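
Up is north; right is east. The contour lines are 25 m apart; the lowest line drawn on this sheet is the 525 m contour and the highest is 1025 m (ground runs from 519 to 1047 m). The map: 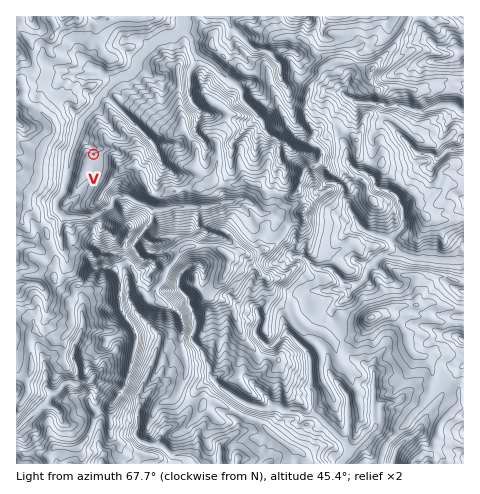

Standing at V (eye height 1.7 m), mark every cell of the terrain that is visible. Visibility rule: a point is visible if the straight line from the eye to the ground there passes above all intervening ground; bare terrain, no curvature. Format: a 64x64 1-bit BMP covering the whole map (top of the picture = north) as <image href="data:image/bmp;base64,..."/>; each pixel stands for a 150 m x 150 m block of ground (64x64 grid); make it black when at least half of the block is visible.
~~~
<image width="64" height="64" href="data:image/bmp;base64,Qk0+AgAAAAAAAD4AAAAoAAAAQAAAAEAAAAABAAEAAAAAAAACAAATCwAAEwsAAAIAAAAAAAAA////AAAAAAAAAAAAAAAAAAAAAAAAAAAAAAAAAAAAAAAAAAAAAAAAAAAAAAAAAAAAAAAAAAAAAAAAAAAAAAAAAAAAAAAAAAAAAAAAAAAAAAAAAAAAAAAAAAAAAAAAAAAAAAAAAAAAAAAAAAAAAAAAAAAAAAAAAAAAAAAAAAAAAAAAAAAAAAAAAAAAAAAAAAAAAAAAAAAAAAAAAAAAAAAAAAAAAAAAAAAAAAAAAAAAAAAAAAAAAAAAAAAAAAAAAAAAAAAAAAAAAAAAAAAAAAAAAAAAAAAAAAAAAAAAAAAAAAAAAAAAAAAAAAAAAAAAAAAAAAAAAAAAAAAAAAAAAAAAAAAAAAAAAAAAAAAAAAAAAAAAAAAAAAAAAAAAAAAAAAAAAAAAAAAAAAAAAAAAAAAAAAAAAAAAAAAAAAAAAAAAAAAAAAAAAAAAAAAAAAAAAAAAAAQAAAAAAAAABgAAAAAAAAgEAAAAAAAADDwAAAAAAAAOPgAAAAAAAAc4AAAAAAAAB4AAAAAAAAAHwAAAAAAAAAfAAAAAAAAAA8AAAAAAAAADwAAAAAAAAAOAAAAAAAAAAGAAAAAAAAAYAAAAAAAAAHwAAAAAAAAAHAAAAAAAAAAfnAAAAAAAADz4AAAAAAAAP/AAAAAAAAA/+AAAAAAAAAf4AAAAAAAAB/4AAAAAAAAAxwAAAAAAAA=="/>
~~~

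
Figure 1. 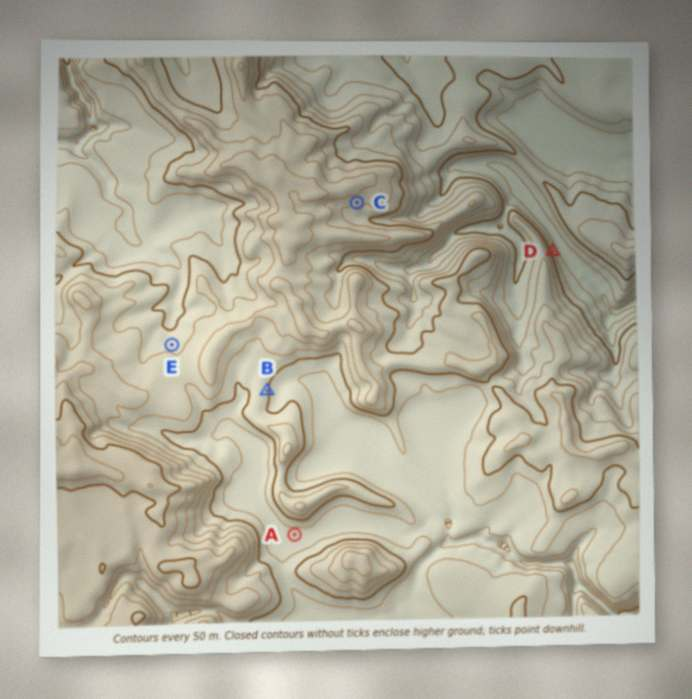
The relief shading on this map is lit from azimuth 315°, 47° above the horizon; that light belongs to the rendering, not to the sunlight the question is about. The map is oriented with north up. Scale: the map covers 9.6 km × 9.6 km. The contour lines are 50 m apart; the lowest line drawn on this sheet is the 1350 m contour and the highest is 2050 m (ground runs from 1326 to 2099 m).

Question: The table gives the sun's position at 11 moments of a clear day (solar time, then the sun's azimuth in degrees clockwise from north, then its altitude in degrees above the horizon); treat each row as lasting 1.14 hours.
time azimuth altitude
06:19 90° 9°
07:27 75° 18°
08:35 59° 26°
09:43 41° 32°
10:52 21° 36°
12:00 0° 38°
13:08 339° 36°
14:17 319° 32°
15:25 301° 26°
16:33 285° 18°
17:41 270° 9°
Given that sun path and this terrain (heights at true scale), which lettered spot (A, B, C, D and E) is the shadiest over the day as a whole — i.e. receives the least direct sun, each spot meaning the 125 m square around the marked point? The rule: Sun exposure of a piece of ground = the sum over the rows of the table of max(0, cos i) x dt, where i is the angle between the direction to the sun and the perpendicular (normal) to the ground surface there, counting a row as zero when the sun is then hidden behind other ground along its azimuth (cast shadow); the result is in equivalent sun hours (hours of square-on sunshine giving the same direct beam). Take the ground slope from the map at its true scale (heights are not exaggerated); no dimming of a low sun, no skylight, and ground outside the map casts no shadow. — C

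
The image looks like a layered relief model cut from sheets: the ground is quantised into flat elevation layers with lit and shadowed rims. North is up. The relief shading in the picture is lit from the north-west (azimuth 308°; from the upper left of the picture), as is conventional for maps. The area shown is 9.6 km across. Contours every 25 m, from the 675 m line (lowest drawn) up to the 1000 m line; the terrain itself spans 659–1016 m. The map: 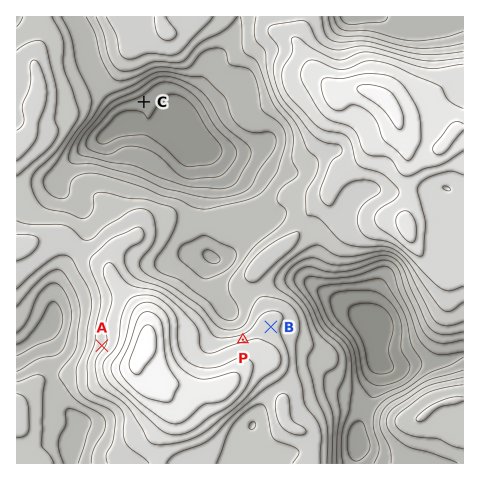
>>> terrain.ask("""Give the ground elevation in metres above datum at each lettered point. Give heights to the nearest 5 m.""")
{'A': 895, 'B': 885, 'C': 710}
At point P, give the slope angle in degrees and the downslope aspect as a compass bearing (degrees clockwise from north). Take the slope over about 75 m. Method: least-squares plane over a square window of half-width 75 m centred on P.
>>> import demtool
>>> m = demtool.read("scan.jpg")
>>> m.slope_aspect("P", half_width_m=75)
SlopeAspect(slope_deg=8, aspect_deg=342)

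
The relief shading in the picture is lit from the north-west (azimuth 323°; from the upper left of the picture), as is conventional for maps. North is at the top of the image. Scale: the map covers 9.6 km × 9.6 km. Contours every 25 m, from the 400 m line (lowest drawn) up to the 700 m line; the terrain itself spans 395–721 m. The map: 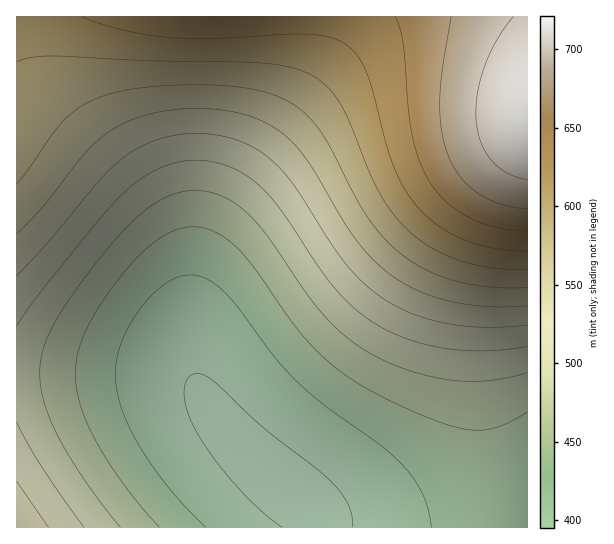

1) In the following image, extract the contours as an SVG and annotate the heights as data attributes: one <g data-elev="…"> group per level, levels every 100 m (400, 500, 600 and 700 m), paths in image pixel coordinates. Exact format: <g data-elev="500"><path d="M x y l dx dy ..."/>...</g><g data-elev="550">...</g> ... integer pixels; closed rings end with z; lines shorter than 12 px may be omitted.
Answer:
<g data-elev="400"><path d="M282 527l-21-17-22-21-22-27-18-25-10-20-5-18 1-14 2-6 4-4 10-1 12 6 50 47 66 52 11 12 8 12 4 12 0 12"/></g><g data-elev="500"><path d="M84 527l-42-60-25-45"/><path d="M17 326l19-28 47-59 24-29 19-19 17-14 19-10 19-5 18-2 16 2 16 5 15 8 14 11 21 24 37 56 18 24 22 21 23 16 32 14 36 8 38 2 40-5"/></g><g data-elev="600"><path d="M17 62l16-5 20-1 101 5 91 1 34 3 26 7 18 11 15 17 11 20 19 50 11 21 14 23 18 19 23 16 28 12 32 7 33 1"/></g><g data-elev="700"><path d="M513 17l-16 23-13 27-7 28-1 26 5 22 11 18 15 12 20 7"/></g>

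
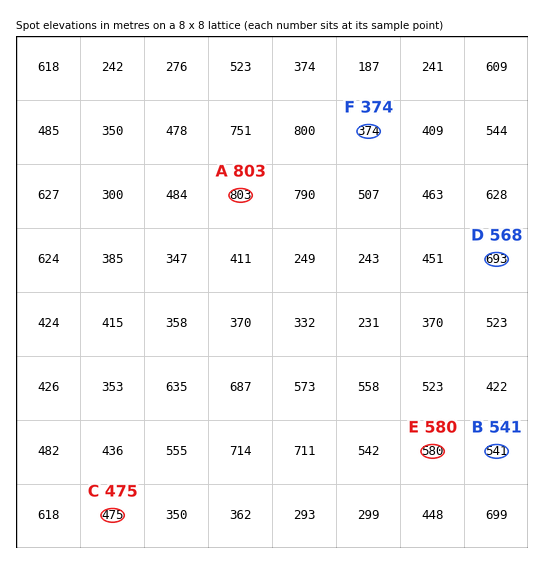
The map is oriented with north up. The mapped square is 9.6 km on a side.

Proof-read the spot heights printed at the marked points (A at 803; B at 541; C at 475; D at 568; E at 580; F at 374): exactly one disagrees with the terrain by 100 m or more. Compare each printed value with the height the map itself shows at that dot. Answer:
D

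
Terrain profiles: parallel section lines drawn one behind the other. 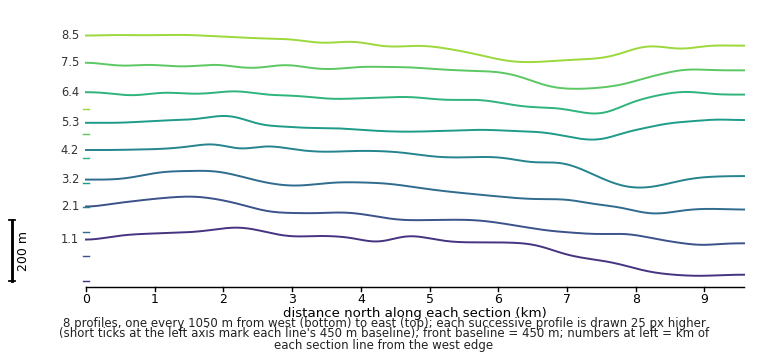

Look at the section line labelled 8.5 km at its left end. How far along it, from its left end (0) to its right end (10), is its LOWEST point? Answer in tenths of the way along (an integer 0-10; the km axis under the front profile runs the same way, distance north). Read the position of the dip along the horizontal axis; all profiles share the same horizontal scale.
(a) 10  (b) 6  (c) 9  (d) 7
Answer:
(d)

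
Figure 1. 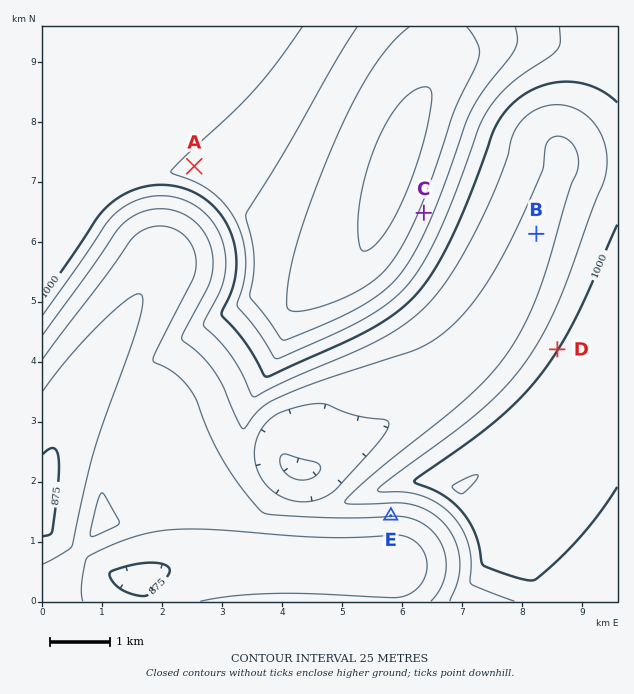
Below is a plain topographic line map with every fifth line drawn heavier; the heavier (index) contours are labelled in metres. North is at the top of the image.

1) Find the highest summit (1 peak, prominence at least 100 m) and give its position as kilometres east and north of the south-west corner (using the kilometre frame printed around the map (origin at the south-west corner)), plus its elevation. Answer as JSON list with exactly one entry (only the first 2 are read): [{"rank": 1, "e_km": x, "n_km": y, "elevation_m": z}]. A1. [{"rank": 1, "e_km": 5.91, "n_km": 7.29, "elevation_m": 1109}]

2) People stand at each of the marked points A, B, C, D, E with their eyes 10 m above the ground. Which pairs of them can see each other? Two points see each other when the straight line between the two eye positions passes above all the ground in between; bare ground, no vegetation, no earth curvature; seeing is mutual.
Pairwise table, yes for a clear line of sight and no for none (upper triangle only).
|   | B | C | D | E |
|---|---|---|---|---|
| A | no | no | no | no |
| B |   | yes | yes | no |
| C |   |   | yes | no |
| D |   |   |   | no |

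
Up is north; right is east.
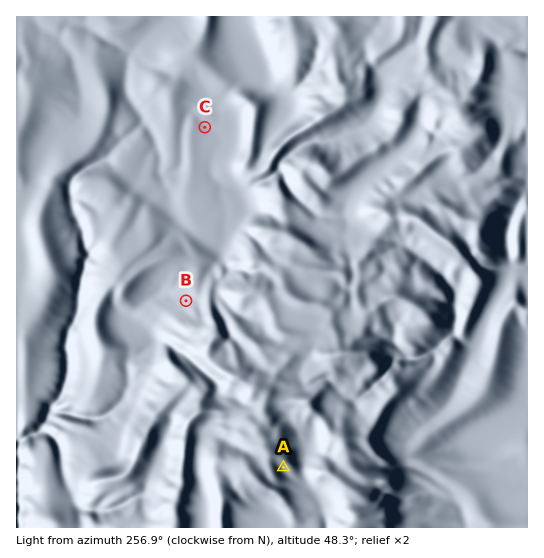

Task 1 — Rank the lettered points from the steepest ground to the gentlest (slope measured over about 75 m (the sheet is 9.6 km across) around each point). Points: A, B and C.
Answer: A B C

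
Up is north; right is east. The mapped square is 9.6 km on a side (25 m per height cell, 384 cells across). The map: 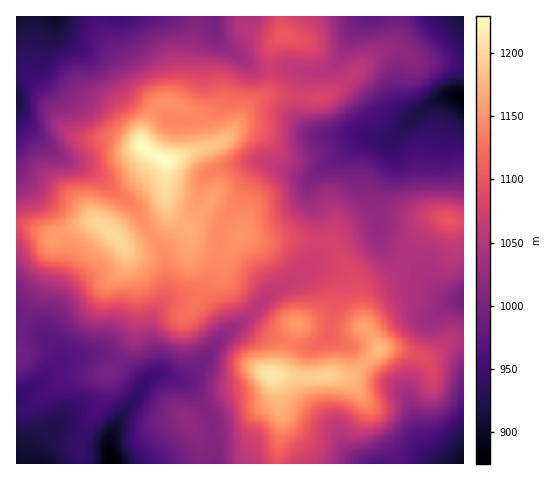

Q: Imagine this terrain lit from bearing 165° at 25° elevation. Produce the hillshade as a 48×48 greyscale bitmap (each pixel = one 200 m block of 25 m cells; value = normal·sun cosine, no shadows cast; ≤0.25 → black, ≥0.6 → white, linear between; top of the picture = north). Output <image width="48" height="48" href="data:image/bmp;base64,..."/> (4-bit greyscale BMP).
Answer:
<image width="48" height="48" href="data:image/bmp;base64,Qk32BAAAAAAAAHYAAAAoAAAAMAAAADAAAAABAAQAAAAAAIAEAAATCwAAEwsAABAAAAAAAAAAAAAAABEREQAiIiIAMzMzAERERABVVVUAZmZmAHd3dwCIiIgAmZmZAKqqqgC7u7sAzMzMAN3d3QDu7u4A////AImZiIiZmIiIiIiId4iJqqqpm8y6mJmqqoiYh4iZiIiZiIiId4iIqqqZq83LqZmqqoiId3iqh3iJmIiHd4iIq6mZq87tupqqqpmYd3i7lmeIiIiHd5qpu7qZmr3+26qrupmZh3ist1Z3iId3d5u6q7qqqr3u3Lu8y4mqmHeKuWRWdmd4h3mpmrvMzLu7u7zMy3iZqZiJu3VFVVZ4h2eJmbzd3LqYmavMy4d4mpmau5ZERFVnh3eaqrzd26mHiZm8u6mHiZmaq6hlVmZVZ4maqqq8upmZqpmau7qYd3eImruXeIdUV4h3h2Z3h4rNy6mZq6qYh3Zmeby6mZhkRVQzRDIjRFje7KmJq4iZiId3ebzLu7qFMhABI0MiI0at25d4q3eIiJmYiau8zdynMAEjRndURWZoiGVWiXiIiZq6mau83u7aYhJFeKmHZ4dURERFaHiJmau7qqu7vN7tp0M1eJmHZndURVZVVomZmZrMy6upiKze24QjRWZ3ZUVVZ3d2VYmqmZq9y7u4d4m93bhCIjRnZTNFZ4iHZYmaqZq83Lu5h3ibzMp0IjRWZURWd4iIh4mqqqmazLu6mIiJq7uoVEVWZmZneIiJqpmru6mIq7qqmZmImaqqh2ZmZ3ZneIiJq5rN3LmIiqqpmZmIiaq7qYd2d3Zmd4iImpq8y6mZmamZiJmYiau7qYh3d2ZWd4iIiYmrupmZmZiIiImIiJqqqZiHd2Zmd4iIiYiImZmZmHd4iIiIeJmZmYh3d2ZmZ4iZmYdmeJmYd2Z5mIiId4iHd3dmd3d2Z4iaqmUzRniHZWaJmHiId3d3ZlVVZnd3Z3iZmTIiNFVVRGeJmHeIh3eHdlVVVmd3ZmZmZjIjREMzRWiJmYeJh3eIdlVVVmd2ZVQzM0M0REMzVomImYd4h2Z3h2VWZmZmVDIhIkVUMiI0aJmImYdmd2VWd3ZVVmZlQzIiI1VUIRJGeJmImphmZlVVeIdURWZVREQzNFVUIjRXiJmZqruYd2VniZh1VVVVVVVVVURERmd3eJmYeKzLupiJmYiHZVVVVmZmVURFeIiGVoh1NGirzcuqmHd3dlVWZmZmZVRXiHd2Q0ZTIjRXnMuqmId3d3d3ZmZ2ZlVndkREQhNEREREWKqZmZqpmIiJhlZnZlVmZDMiMgJGd2ZURXiImrzdy6mZmGVmZlZlVFQzMhJYiHdmVWiIms3u7cqZmYZVVWZURWZUMzNXd2VWZVeJmqq83dy6q7p2VnZERWVURDM0VVRFVUVoiHd4rNzLq825iYZERVVDMzISI0RVVDNFZmVVebzLq83dzIZUREREMzISI0REQzRFZmZlV5q6qqvN3HdlRERERDMzM0QzNFZ4iImHZWiamZmqqWd2VEVVVEREREQzRWeJqqqpdVZ5mId4iGZ2VVZmVVRERVVEV4d5qqqZdURXh3ZmZ2Z2VWZmVVRERVZmaIZnmYiIdlRFZmVWZmZmZmZmVVRERVZ2Z3ZVZmZ3h2REVWZmZmZmZmZmVVVERVZ2ZnZFZmZnh2VEVWZmZg=="/>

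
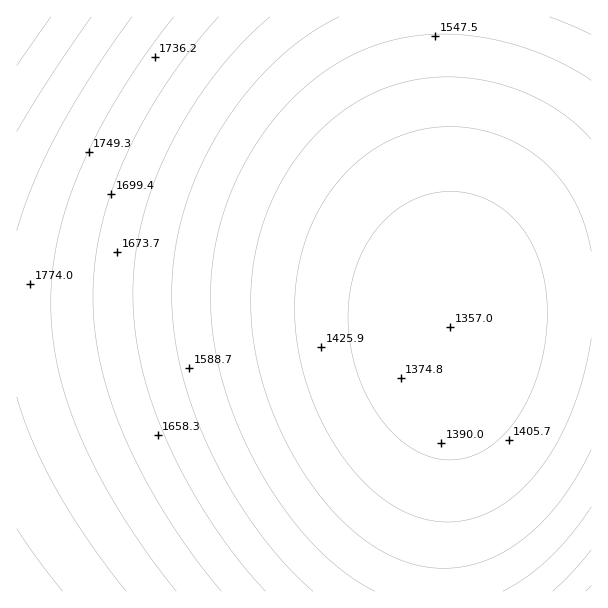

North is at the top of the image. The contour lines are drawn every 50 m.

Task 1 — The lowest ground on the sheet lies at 1360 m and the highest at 1940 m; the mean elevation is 1560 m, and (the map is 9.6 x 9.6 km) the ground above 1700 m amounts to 19.3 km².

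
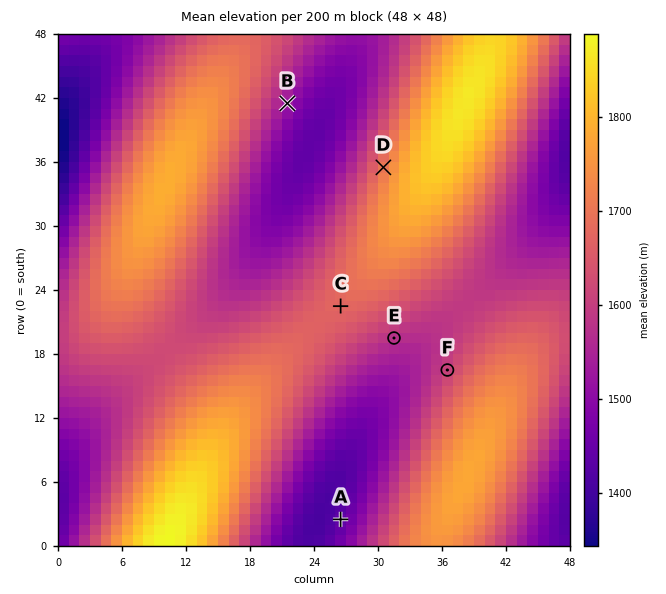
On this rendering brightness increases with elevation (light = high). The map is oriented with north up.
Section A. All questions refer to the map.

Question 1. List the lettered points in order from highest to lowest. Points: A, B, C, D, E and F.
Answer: D C F E B A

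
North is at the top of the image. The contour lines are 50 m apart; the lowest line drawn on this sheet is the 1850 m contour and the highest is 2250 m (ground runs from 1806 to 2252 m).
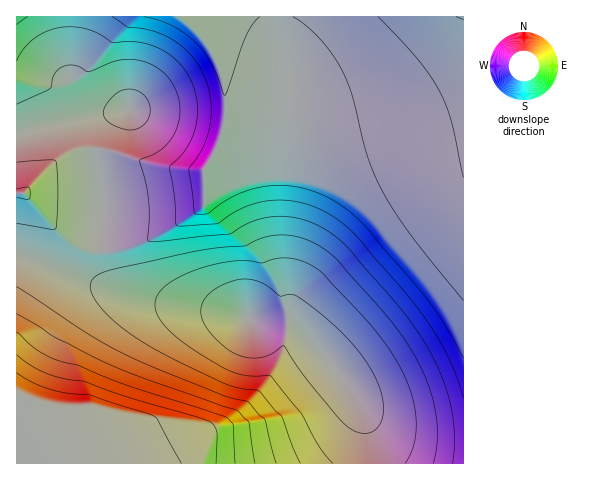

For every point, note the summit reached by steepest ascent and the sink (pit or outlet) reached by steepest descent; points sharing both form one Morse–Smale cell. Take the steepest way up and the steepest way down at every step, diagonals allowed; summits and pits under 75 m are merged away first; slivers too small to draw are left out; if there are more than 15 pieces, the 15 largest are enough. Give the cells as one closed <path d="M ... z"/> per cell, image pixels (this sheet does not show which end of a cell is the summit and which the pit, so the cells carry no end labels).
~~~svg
<path d="M463 16l-446 0-1 116 8 1 100-23-13 6-10 10-6 25 9 43 0 31-4 20 0 18 5 14 13 12 25 9 92 16 22 8 30 1 10 2 35 39 24 33 11 31 3 36 93 0z"/><path d="M22 255l-6 1 1 208 353-1-3-35-11-31-24-33-35-39-10-2-30-1-22-8-104-18z"/><path d="M120 112l-104 21 0 122 15 3 74 30 29 8-19-9-10-10-5-14 0-18 4-20 0-31-9-41 1-12 4-12 5-7z"/>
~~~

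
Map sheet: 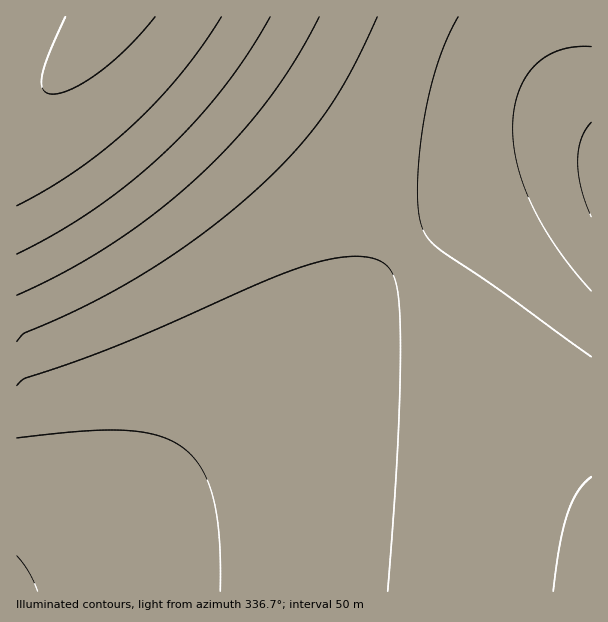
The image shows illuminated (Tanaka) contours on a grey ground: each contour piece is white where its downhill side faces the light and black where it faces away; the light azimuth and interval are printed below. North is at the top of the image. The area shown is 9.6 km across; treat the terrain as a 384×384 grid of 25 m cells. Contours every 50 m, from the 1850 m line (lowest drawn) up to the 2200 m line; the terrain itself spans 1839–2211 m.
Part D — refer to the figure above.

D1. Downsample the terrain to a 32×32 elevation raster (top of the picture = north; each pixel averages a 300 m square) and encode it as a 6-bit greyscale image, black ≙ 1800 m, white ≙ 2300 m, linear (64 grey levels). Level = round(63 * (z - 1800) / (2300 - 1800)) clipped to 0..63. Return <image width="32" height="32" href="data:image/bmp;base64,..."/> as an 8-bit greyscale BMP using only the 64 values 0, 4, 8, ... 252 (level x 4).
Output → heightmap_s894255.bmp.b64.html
<image width="32" height="32" href="data:image/bmp;base64,Qk02CAAAAAAAADYEAAAoAAAAIAAAACAAAAABAAgAAAAAAAAEAAATCwAAEwsAAAABAAAAAAAAAAAAAAEBAQACAgIAAwMDAAQEBAAFBQUABgYGAAcHBwAICAgACQkJAAoKCgALCwsADAwMAA0NDQAODg4ADw8PABAQEAAREREAEhISABMTEwAUFBQAFRUVABYWFgAXFxcAGBgYABkZGQAaGhoAGxsbABwcHAAdHR0AHh4eAB8fHwAgICAAISEhACIiIgAjIyMAJCQkACUlJQAmJiYAJycnACgoKAApKSkAKioqACsrKwAsLCwALS0tAC4uLgAvLy8AMDAwADExMQAyMjIAMzMzADQ0NAA1NTUANjY2ADc3NwA4ODgAOTk5ADo6OgA7OzsAPDw8AD09PQA+Pj4APz8/AEBAQABBQUEAQkJCAENDQwBEREQARUVFAEZGRgBHR0cASEhIAElJSQBKSkoAS0tLAExMTABNTU0ATk5OAE9PTwBQUFAAUVFRAFJSUgBTU1MAVFRUAFVVVQBWVlYAV1dXAFhYWABZWVkAWlpaAFtbWwBcXFwAXV1dAF5eXgBfX18AYGBgAGFhYQBiYmIAY2NjAGRkZABlZWUAZmZmAGdnZwBoaGgAaWlpAGpqagBra2sAbGxsAG1tbQBubm4Ab29vAHBwcABxcXEAcnJyAHNzcwB0dHQAdXV1AHZ2dgB3d3cAeHh4AHl5eQB6enoAe3t7AHx8fAB9fX0Afn5+AH9/fwCAgIAAgYGBAIKCggCDg4MAhISEAIWFhQCGhoYAh4eHAIiIiACJiYkAioqKAIuLiwCMjIwAjY2NAI6OjgCPj48AkJCQAJGRkQCSkpIAk5OTAJSUlACVlZUAlpaWAJeXlwCYmJgAmZmZAJqamgCbm5sAnJycAJ2dnQCenp4An5+fAKCgoAChoaEAoqKiAKOjowCkpKQApaWlAKampgCnp6cAqKioAKmpqQCqqqoAq6urAKysrACtra0Arq6uAK+vrwCwsLAAsbGxALKysgCzs7MAtLS0ALW1tQC2trYAt7e3ALi4uAC5ubkAurq6ALu7uwC8vLwAvb29AL6+vgC/v78AwMDAAMHBwQDCwsIAw8PDAMTExADFxcUAxsbGAMfHxwDIyMgAycnJAMrKygDLy8sAzMzMAM3NzQDOzs4Az8/PANDQ0ADR0dEA0tLSANPT0wDU1NQA1dXVANbW1gDX19cA2NjYANnZ2QDa2toA29vbANzc3ADd3d0A3t7eAN/f3wDg4OAA4eHhAOLi4gDj4+MA5OTkAOXl5QDm5uYA5+fnAOjo6ADp6ekA6urqAOvr6wDs7OwA7e3tAO7u7gDv7+8A8PDwAPHx8QDy8vIA8/PzAPT09AD19fUA9vb2APf39wD4+PgA+fn5APr6+gD7+/sA/Pz8AP39/QD+/v4A////ABgcHCAgJCgoLCwwNDQ4PDxARERITExQVFhYXGBgZGhoGBwcICAkKCgsLDA0NDg8PEBEREhMTFBUVFhcYGBkaGgcHCAgJCQoKCwsMDQ0ODw8QERESExMUFRUWFxcYGRkaBwgICAkJCgoLDAwNDQ4PDxARERITExQVFRYXFxgZGRoICAkJCQoKCwsMDA0NDg8PEBEREhMTFBUVFhcXGBkZGgkJCQoKCgsLCwwMDQ0ODw8QERESExMUFRUWFxcYGBkZCgoKCgoLCwsMDA0NDg4PDxARERISExQUFRYWFxgYGRkLCwsLCwsMDAwMDQ0ODg8PEBEREhITFBQVFhYXFxgYGQwMDAwMDAwMDQ0NDg4ODw8QERESEhMUFBUWFhcXGBgYDg4ODQ0NDQ0NDQ4ODg8PEBARERISExQUFRUWFhcXFxcQEA8PDg4ODg4ODg4PDw8QEBEREhITFBQVFRYWFhcXFhIRERAQEA8PDw8PDw8PEBAQERESEhMUFBUVFRYWFhYVFRQTEhIRERAQEBAQEBAQEBERERISExQUFBUVFRUVFRQXFhUUExMSEREREBAQEBARERESEhITExQUFRUVFRQUExoYFxYVFBQTEhIRERERERERERISExMTFBQUFBQUExIRHBsaGRgWFhUUExMSEhIRERISEhITExMUFBQUFBMSERAfHhwbGhkXFhUVFBMTEhISEhISEhMTExMUExMTEhEQDiIgHx4cGxoYFxYVFBQTExMSEhMTExMTExMTExIREA4MJCMiIB8dHBoZGBcWFRQUExMTExMTExMTExISERAODQsnJiQjISAeHBsaGBcWFRUUFBMTExMTExMSEhEQDw0LCSkoJyUkIiAfHRwaGRgXFhUUFBQTExMTExIREQ8ODAoILCspKCYkIyEfHRwaGRgXFhUVFBQTExMSEhEQDw0LCQcuLSsqKCclIyEfHhwbGRgXFhUVFBQTExIREA8ODAoIBi8uLSwrKSclIyEgHhwbGRgXFhUVFBMTEhEQDw0MCggGMDAvLi0rKSclJCIgHhwbGRgXFhUUFBMSERAODQsJCAYxMTAvLi0rKSclIyEgHhwaGRgXFhUUExIREA4NCwkIBjIyMTEwLy0rKSclIyEfHRwaGRcWFRQTEhEQDg0LCggHMjIyMjEwLy0rKSclIyEfHRsaGBcWFRMSERAODQwKCQgyMjMzMjEwLy0rKSckIiAeHBsZGBYVFBIREA8ODAsKCjEyMzMzMjEwLi0qKCYkIh8dHBoYFxUUExIQDw4NDAwLMDIzMzMzMjEwLiwqKCUjIR8dGxkXFhUTEhEQDw4NDQ0vMTIzNDQzMjEvLSspJyQiIB4cGhgXFRQTEhEQDw8PDw="/>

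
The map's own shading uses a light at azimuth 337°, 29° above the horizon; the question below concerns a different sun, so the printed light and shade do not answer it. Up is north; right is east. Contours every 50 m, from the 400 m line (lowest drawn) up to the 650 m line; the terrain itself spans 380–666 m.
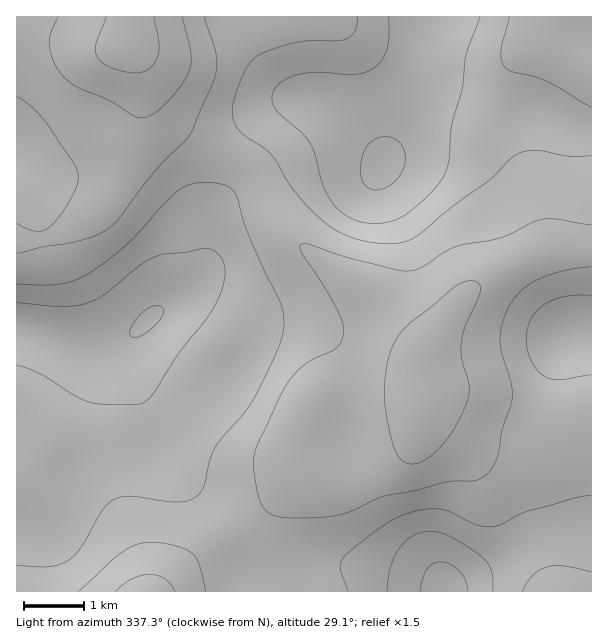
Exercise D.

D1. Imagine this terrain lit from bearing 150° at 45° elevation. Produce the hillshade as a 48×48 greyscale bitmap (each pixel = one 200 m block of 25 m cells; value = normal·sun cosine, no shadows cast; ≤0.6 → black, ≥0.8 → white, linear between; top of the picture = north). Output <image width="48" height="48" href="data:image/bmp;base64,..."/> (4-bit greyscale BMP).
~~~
<image width="48" height="48" href="data:image/bmp;base64,Qk32BAAAAAAAAHYAAAAoAAAAMAAAADAAAAABAAQAAAAAAIAEAAATCwAAEwsAABAAAAAAAAAAAAAAABEREQAiIiIAMzMzAERERABVVVUAZmZmAHd3dwCIiIgAmZmZAKqqqgC7u7sAzMzMAN3d3QDu7u4A////AFVDMiEiNWiZmYiIiIiJmru7updlVVVmd1VUMiIiNGeJmZiIiIiJmru7uph2ZVVmd2ZVQyIiNFZ5mpmZmZmaq7vMy6qYdmZmd2dmVDMzNEVomZmZqqqrvMzMzLuqmHd3d3d3ZURERFVWeJmaq7vMzd3d3Lu7qZiIiIiIdlVVVVVVZ4iaq7zM3e7u3Lu8uqmZiJmIh2VVVVVVVneJq7vM3e7/7bu7u7qqmZmYh2ZVVVZmZmeJmqq7vN7/7bu7u7u6qpmYh3ZlVVZmZmd4mZmaqr3u7curu7u7uoiYiHdmZlZmZmZ4iJmYiZvO7cuqqqqrqoiZiId3dmZmZmZniIiIiIm83cuqqpqqqniJmIiId2ZmVVVneJmIh3ibzMu6mZmZmneIiIiIh3ZlVERGeJmYh3eKu7u6mYiZmXd3h3d4iHdmVDM0aJmZh2eJq7u6qYiIiHd3dmZ3eHd2VDIjV4mZh2Z4mqu7qYh3eHd2ZlVmd3d3ZUMiRomZhmZ4maq7uodmZndmZVVVZneHdlMiJGiIdmZ4iZqqqYdVVWZmZVVVVWeIh2QyI1d3dlZ3iJmZmYZURGVmZmZVVFZ4iHZDI0Z3ZlZ4iZmZmYdUM1Vmd3dlVEVniIdUM0VnZVVniZmZmZhlRGZ4iIiHVDRWeIh1RFVnZVVniZqqqqmHZoiaqqqYdUM1Z4h2VVZ3dlVWeKq7u7upiKu7zLu6h1Q0Vnd3Zmd3d2VVZ5q8zMzLqt3d3czLqXZUVWd3d3eIiHZUVoq8zd3dy+7u7t3cuph2VWd4iHiIiHZURWirze7u3e7u7u7dy7qYZmZ4iIiIh3ZURFaKvN7u3d3d3u7tzLqph2Z4iIh3ZlVEM0Rnm8zdzLu8ze7u3Lqph3d4iIdlQzMzMzNFaJq7u5mavN7+3LqpmHd4iHZDIiIiMzM0RXiJmYiIms3u7bqpmId3d2UyERESI0RERFZ3d4d3iaze7cuqmHdmZlQzIRERI0VVRFVmZ4d3d4rN7cuqmHdmZmVUQyIREjVVVVVmZnd2Z3is3dy6mHdmZnd2ZUMhEjRWVVZmZnd3Znibzdy7qYd3d4iId2VDIjRWZmZmZmd3d3iKzdzLqpiIiJmZmHZUMzRmZmZmZmd3iIiKvNzLqpiIiJmZmYdmVEVndmZmZXd4iIiJvMzLqYh3iImZmZh3ZVZndmZmVoiIiYiJq8y7qYd2d4iZmZmHZVZ3d2ZmZoiImZiJq8y7qYdmZ3iZmpmIdVVnh3Znd5mZmZmZq8zLuph3d3iZmqmYdlVniIiIiZmZmqqqvMzMy6mYiImZqqmYdlVXiZmZmZmZqru7vM3d3Mu6qqqqqqqYh1VXiqqqqZmZmru7vM3MzMzMzLu7u7qYh2VXiqqqmZmIiaqru8zMvMzN3czMzLqYd2VWiaqpmJiHd4maqru6qrvM3czMzLqYdlVWeJmZiIh2ZmeJmaqpmaq7vMy8zLqYdlREZ4iIiIh2VVZ4mZqZmZmaqqqru7qYdkM0VniImYh2VVV4iZmZmIiZmaqqq6qZdlMzRneJmQ=="/>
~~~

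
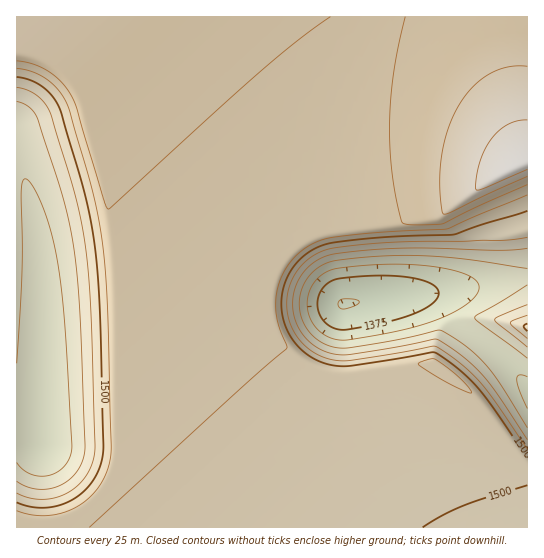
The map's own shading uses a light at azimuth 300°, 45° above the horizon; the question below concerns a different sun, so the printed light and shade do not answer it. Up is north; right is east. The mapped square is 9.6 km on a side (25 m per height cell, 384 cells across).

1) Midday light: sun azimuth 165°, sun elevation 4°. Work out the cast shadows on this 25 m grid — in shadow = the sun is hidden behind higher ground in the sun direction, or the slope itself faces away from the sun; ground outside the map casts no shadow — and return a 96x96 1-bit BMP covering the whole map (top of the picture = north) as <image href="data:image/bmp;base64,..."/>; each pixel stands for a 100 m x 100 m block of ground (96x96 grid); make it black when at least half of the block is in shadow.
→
<image width="96" height="96" href="data:image/bmp;base64,Qk2+BAAAAAAAAD4AAAAoAAAAYAAAAGAAAAABAAEAAAAAAIAEAAATCwAAEwsAAAIAAAAAAAAA////AAAAAAAAAAAAAAAAAAAAAAAAAAAAAAAAAAAAAAB/AAAAAAAAAAAAAAD/4AAAAAAAAAAAAAD/8AAAAAAAAAAAAAD//AAAAAAAAAAAAAD//gAAAAAAAAAAAAD//gAAAAAAAAAAAAD//wAAAAAAAAAAAAD//4AAAAAAAAAAAAD//4AAAAAAAAAAAAD//4AAAAAAAAAAAAD//4AAAAAAAAAAAAD//4AAAAAAAAAAAAD//4AAAAAAAAAAAAH//wAAAAAAAAAAAAP//gAAAAAAAAAAAAd//AAAAAAAAAAAAAc/8AAAAAAAAAAAAA4P4AAAAAAAAAAAAB4AAAAAAAAAAAAAADwAAAAAAAAAAAAAADwAAAAAAAAAAAAAAHwAAAAAAAAAAAAAAPgAAAAAAAAAAAAAAfAAAAAAAAAAAAAAA/AAAAAAAAAAAAAAB+AAAAAAAAAAAAAAD8AAAAAAAAAAAAAAH8AAAAAAAAAAHwAAP4AAAAAAAAAA//4A/4AAAAAAAAAD/////wAAAAAAAAAH/////wAAAAAAAAAP/////gAAAAAAAAAf/////AAAAAAAAAAf/////AAAAAAAAAAf////+AAAAAAAAAAf////8AAAAAAAAAAf////8AcAAAAAAAAf////4P8AAAAAAAAP//////8AAAAAAAAP//////8AAAAAAAAH//////8AAAAAAAAH////z/8AAAAAAAAD////g/8AAAAAAAAB////AP4AAAAAAAAAf//+AHwAAAAAAAAAH//8ABwAAAAAAAAAAH/wAAgAAAAAAAAAAAAAAAAAAAAAAAAAAAAAAAAAAAAAAAAAAAAAAAAAAAAAAAAAAAAAAAAAAAAAAAAAAAAAAAAAAAAAAAAAAAAAAAAAAAAAAAAAAAAAAAAAAAAAAAAAAAAAAAAAAAAAAAAAAAAAAAAAAAAAAAAAAAAAAAAAAAAAAAAAAAAAAAAAAAAAAAAAAAAAAAAAAAAAAAAAAAAAAAAAAAAAAAAAAAAAAAAAAAAAAAAAAAAAAAAAAAAAAAAAAAAAAAAAAAAAAAAAAAAAAAAAAAAAAAAAAAAAAAAAAAAAAAAAAAAAAAAAAAAAAAAAAAAAAAAAAAAAAAAAAAAAAAAAAAAAAAAAAAAAAAAAAAAAAAAAAAAAAAAAAAAAAAAAAAAAAAAAAAAAAAAAAAAAAAAAAAAAAAAAAAAAAAAAAAAAAAAAAAAAAAAAAAAAAAAAAAAAAAAAAAAAAAAAAAAAAAAAAAAAAAAAAAAAAAAAAAAAAAAAAAAAAAAAAAAAAAAAAAAAAAAAAAAAAAAAAAAAAAAAAAAAAAAAAAAAAAAAAAAAAAAAAAAAAAAAAAAAAAAAAAAAAAAAAAAAAAAAAAAAAAAAAAAAAAAAAAAAAAAAAAAAAAAAAAAAAAAAAAAAAAAAAAAAAAAAAAAAAAAAAAAAAAAAAAAAAAAAAAAAAAAAAAAAAAAAAAAAAAAAAAAAAAAAAAAAAAAAAAAAAAAAAAAAAAAAAAAAAAAAAAAAAAAAAAAAAAAAAAAAAAA="/>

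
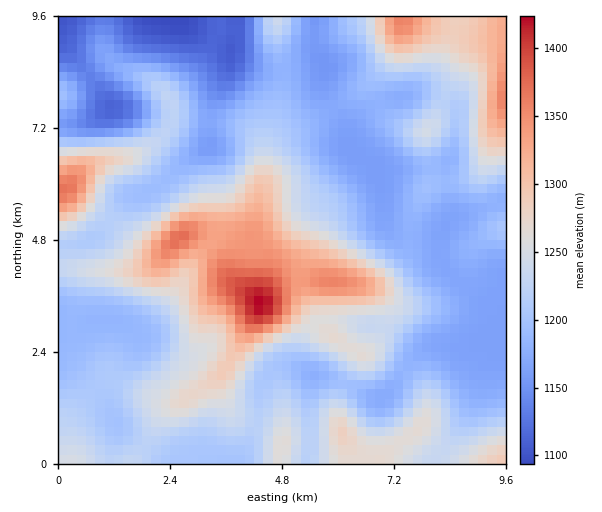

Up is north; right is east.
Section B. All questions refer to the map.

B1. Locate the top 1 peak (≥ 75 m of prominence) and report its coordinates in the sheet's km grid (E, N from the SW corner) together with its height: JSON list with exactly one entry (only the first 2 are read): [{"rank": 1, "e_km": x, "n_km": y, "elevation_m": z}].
[{"rank": 1, "e_km": 4.34, "n_km": 3.44, "elevation_m": 1425}]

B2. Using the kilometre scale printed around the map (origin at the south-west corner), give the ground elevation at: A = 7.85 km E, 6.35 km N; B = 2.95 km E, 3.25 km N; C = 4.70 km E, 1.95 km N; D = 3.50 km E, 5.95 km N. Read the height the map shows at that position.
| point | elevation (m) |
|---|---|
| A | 1185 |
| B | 1292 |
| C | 1204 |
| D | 1234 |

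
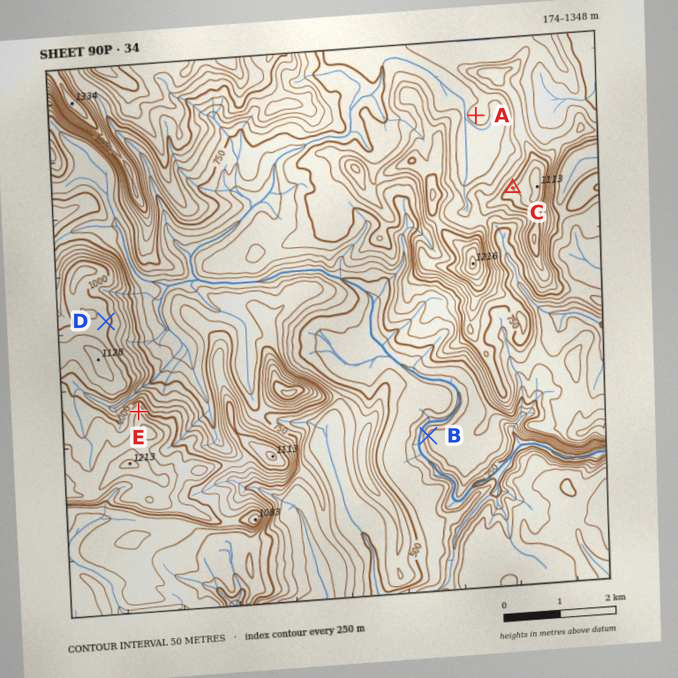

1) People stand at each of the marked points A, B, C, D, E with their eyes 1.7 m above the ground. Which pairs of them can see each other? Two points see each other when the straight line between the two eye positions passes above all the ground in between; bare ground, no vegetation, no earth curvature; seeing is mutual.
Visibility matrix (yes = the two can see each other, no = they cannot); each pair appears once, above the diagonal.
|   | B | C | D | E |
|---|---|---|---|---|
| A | no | yes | no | no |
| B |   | no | no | no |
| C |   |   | yes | yes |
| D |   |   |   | yes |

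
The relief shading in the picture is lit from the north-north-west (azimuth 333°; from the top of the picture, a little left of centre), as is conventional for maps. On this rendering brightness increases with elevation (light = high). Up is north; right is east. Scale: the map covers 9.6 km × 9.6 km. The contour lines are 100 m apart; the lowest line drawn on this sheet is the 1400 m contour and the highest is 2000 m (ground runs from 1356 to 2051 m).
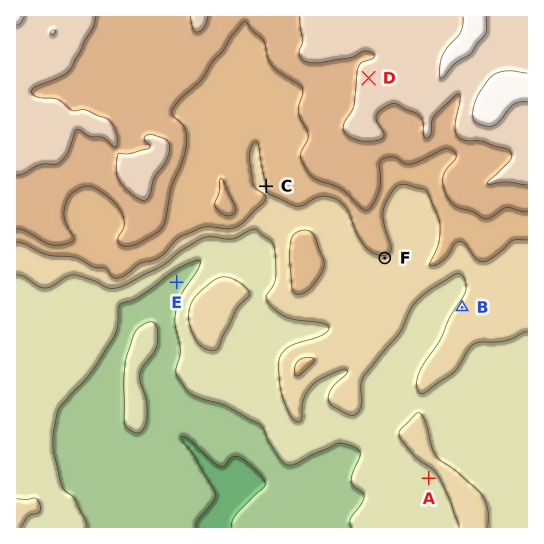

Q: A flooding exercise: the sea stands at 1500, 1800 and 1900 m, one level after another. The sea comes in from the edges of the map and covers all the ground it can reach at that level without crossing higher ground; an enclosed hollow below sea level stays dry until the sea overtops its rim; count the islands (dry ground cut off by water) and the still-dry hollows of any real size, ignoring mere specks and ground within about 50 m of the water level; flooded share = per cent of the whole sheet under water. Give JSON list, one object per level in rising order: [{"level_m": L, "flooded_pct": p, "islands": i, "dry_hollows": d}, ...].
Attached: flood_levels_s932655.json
[{"level_m": 1500, "flooded_pct": 15, "islands": 0, "dry_hollows": 0}, {"level_m": 1800, "flooded_pct": 70, "islands": 0, "dry_hollows": 0}, {"level_m": 1900, "flooded_pct": 87, "islands": 0, "dry_hollows": 0}]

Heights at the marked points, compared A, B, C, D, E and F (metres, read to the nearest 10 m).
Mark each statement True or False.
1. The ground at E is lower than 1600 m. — True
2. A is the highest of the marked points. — False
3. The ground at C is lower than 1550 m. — False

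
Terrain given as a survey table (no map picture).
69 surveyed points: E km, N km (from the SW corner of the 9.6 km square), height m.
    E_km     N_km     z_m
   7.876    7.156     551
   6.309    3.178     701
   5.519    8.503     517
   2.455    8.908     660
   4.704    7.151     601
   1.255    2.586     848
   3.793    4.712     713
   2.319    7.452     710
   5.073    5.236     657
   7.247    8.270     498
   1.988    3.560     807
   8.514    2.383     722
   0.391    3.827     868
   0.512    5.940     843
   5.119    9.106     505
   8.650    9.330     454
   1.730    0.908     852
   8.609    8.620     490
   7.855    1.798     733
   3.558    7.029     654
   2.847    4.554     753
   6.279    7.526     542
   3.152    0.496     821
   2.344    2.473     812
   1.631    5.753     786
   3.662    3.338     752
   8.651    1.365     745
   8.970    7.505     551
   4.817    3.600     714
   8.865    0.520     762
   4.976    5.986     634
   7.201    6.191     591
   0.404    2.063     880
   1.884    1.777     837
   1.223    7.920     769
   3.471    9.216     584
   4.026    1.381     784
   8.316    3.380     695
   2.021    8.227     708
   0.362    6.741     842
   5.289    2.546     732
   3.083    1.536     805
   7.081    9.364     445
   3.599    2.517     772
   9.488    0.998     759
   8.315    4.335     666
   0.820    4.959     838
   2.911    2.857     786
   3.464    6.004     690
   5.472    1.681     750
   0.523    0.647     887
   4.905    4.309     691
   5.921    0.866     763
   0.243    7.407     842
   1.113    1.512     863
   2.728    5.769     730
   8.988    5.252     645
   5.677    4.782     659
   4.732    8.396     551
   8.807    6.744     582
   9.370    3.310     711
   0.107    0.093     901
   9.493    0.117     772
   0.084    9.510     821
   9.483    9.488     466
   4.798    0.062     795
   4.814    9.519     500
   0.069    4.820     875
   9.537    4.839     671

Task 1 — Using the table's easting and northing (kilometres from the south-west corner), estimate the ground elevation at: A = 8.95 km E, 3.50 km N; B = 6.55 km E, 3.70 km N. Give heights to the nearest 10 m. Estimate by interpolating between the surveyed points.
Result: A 700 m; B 680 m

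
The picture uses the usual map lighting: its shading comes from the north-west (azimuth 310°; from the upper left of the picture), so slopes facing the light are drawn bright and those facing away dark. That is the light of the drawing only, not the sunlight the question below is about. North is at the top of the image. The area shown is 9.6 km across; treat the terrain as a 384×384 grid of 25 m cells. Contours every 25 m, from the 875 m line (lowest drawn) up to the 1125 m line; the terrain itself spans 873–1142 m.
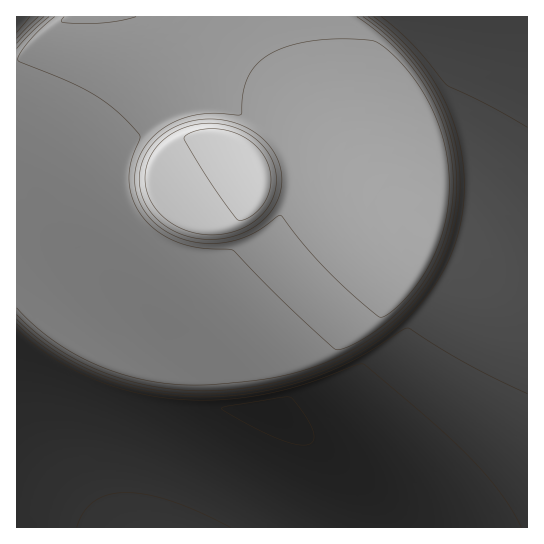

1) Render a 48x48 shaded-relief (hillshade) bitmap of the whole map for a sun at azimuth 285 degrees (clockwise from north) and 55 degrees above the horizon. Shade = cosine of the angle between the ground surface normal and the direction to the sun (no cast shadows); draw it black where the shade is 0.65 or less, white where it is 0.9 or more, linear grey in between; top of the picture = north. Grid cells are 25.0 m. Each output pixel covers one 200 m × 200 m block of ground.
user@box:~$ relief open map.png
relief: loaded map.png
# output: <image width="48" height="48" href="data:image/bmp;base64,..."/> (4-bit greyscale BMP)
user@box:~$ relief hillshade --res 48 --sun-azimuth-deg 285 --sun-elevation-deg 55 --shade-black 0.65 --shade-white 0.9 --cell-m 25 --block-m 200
<image width="48" height="48" href="data:image/bmp;base64,Qk32BAAAAAAAAHYAAAAoAAAAMAAAADAAAAABAAQAAAAAAIAEAAATCwAAEwsAABAAAAAAAAAAAAAAABEREQAiIiIAMzMzAERERABVVVUAZmZmAHd3dwCIiIgAmZmZAKqqqgC7u7sAzMzMAN3d3QDu7u4A////AKqqqqqqqqqqqqqqqqqqqqqqqqqqqqqqqqqqqqqqqqqqqqqqqqqqqqqqqqqqqqqqqqqqqqqqqqqqqqqqqqqqqqqqqqqqqqqqqqqqqqqqqqqqqqqqqqqqqqqqqqqqqqqqqqqqqqqqqqqqqqqqqqqqqqqqqqqqqqqqqqqqqqqqqqqqqqqqqqqqqqqqqqqqqqqqqqqqqqqqqqqqqqqqqqqqqqqqqqqqqqqqqqqqqqqqqqqqqqqqqqqqqqqqqqqqqqqqqqqqqqqqqqqqqqqqqqqqqqqqqqqqqqqqqqqqqqqqqqqqqqqqqqqqqqqqqqqqqqqqqqqqqqqqqqqqqqqqqqqqqqqqqqqqqqqqqqqqqqqqqpmYiIiImaqqqqqqqqqqqqqqqqqqqqqpmYh3ZlVERWeaqqqqqqqqqqqqqqqqqqqpmYiIiIh3VDIleaqqqqqqqqqqqqqqqqqqmaqqqqqqqYdCE3mqqqqqqqqqqqqru7qqqqqqqqqqqqqoUQN6qqqqqqqqqqvMu6qqqqqqqqqqqqqqqEAFmqqqqqqqqtzMuqqqqqqqqqqqqqqruqcgOKqqqqqqqu3Kqqqqqqqqqqqqqqq7u7qTAoqqqqqqqsyqqqqqqqqqqqqqqqu7u7upQBiqqqqqqqqqqqqqqqqqqqqqq7u7u7uqlAKKqqqqqqqqqqqqqqqqqqqqu7u7u7uqqTA5qqqqqqqqqqqqqqqqqqqru7u7u7qqqoAGqqqqqqqqqqqqqqqqqqq7u7u7u7qqqqYBiqqqqqqqqqqqqqqqqqq7u7u7u7qqqqkgWqqqqqqqqqqqqqqqqqqru7u7u6qqqqpgGKqqqqqqqqqqqqqqmHeJq7u7u6qqqqqBBqqqqqqqqqqqqru6mYZEeru7uqqqqqqkA5qqqqqqqqqqq9y6qqqFNqu7uqqqqqqmAYqqqqqqqqqqvdy6u7upUnq7qqqqqqqoAHqqqqqqqqqr3uuru7u6g0mrqqqqqqqoEGqqqqqqqqqr79uru7u7pTeqqqqqqqqpIGqqqqqqqqqr79uru7u7pjeqqqqqqqqpMGqqqqqqqqqr7+u7u7u7pkeqqqqqqqqpIGqqqqqqqqqr3/y7u7u6lVmqqqqqqqqoIGqqqqqqqqqqz/67u7u6dXqqqqqqqqqoEXqqqqqqqqqqvP/su7uoZ6qqqqqqqqqnAoqqqqqqqqqqq87+3LmHmqqqqqqqqqqlBJqqqqqqqqqqqqvNzLqquqqqqqqqqqqTBqqqqqqqqqqqqqq7u7u6qqqqqqqqqqpxOKqqqqqqqqqqqqqqqqqqqqqqqqqqqqlBWqqqqqqqqqqqqqqqqqqqqqqqqqqqqqcTiqqqqqqqqqqqqqqqqqqqqqqqqqqqqoMXqqqqqqqqqqqqqqqqqqqqqqqqqqqqqVFZqqqqqsuqqqqqqqqqqqqqqqqqqqqqpiSaqqqqqv66qqqqqqqqqqqqqqqqqqqqYkiqqqqqqv/rqqqqqqqqqqqqqqqqqqqWJIqqqqqqqv/+uqqqqqqqqqqqqqqqqqhTWaqqqqqqqg=="/>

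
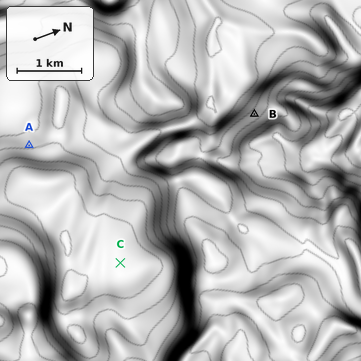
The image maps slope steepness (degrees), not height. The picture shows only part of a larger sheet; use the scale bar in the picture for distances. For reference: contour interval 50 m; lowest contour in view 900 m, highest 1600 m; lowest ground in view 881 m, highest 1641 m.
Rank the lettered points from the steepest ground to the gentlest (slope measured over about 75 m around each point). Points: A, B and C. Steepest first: B A C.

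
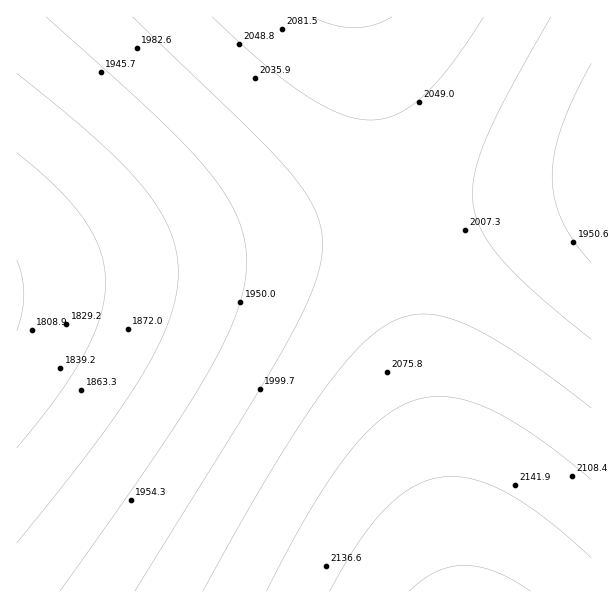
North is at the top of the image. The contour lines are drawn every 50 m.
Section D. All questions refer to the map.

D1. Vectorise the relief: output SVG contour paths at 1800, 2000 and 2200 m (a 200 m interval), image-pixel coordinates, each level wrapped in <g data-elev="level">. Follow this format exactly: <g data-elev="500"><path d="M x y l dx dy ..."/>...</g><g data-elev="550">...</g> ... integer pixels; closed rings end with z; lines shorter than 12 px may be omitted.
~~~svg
<g data-elev="1800"><path d="M17 260l5 16 2 18-2 18-5 19"/></g><g data-elev="2000"><path d="M591 339l-54-45-35-34-12-15-8-14-6-13-3-14 0-13 1-15 12-36 22-47 43-76"/><path d="M133 17l118 114 39 42 15 19 9 17 6 16 3 18-2 18-6 21-9 24-16 30-40 69-115 186"/></g><g data-elev="2200"><path d="M531 591l-18-11-16-8-17-5-15-2-15 2-13 4-14 8-14 12"/></g>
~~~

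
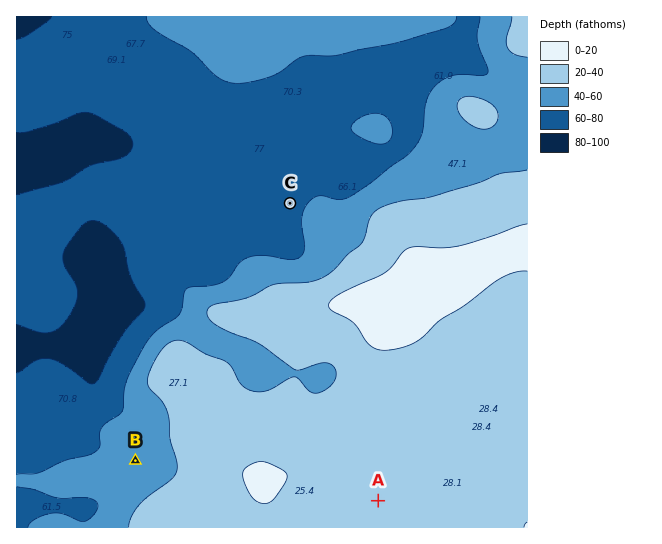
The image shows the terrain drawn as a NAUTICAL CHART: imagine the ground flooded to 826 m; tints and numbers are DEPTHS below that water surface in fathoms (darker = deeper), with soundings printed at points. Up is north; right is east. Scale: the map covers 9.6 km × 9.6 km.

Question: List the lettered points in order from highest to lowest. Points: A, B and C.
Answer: A B C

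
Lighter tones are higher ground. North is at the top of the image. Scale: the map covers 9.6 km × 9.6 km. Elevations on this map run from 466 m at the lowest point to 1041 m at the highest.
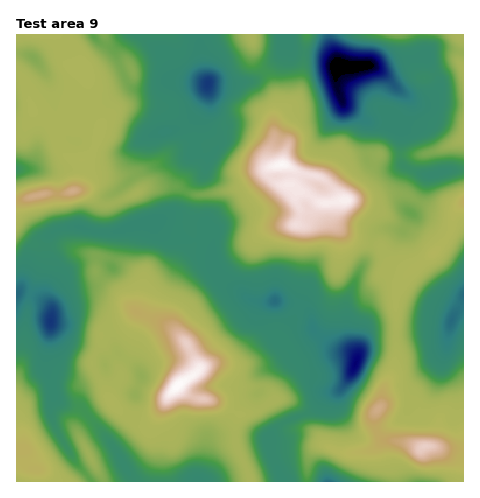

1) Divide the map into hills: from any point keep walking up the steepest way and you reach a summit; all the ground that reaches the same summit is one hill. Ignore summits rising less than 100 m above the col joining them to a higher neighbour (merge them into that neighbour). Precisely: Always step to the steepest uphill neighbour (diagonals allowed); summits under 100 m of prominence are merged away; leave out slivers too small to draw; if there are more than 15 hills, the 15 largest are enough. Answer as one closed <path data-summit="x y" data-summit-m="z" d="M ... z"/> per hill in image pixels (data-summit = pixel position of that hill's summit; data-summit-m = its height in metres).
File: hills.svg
<path data-summit="178 386" data-summit-m="1041" d="M153 221l-14 2-27 9-41-6-15 4-8 8-4 54 8 17 0 7-6 37 0 18 7 23 8 9 17 3 8 7 29 36 21 33 145 0-1-10-10-20-1-15 15-15 27-10 7-6 7-10 14-5 11-15 6-11 1-8-8-6-16-4-12-10-7-7-3-14-7-9-25-6-24 0-28-17-13-17-2-22-3-3-7-3-16 0-18-5z"/><path data-summit="281 164" data-summit-m="1037" d="M328 34l-44 0 2 8-5 14-25 24-21 4-26-1-2 2 3 23-5 15 11 14 2 10-9 11-6 18-17 13-7 19-13 9-12 4 14 13 18 5 16 0 7 3 3 3 2 22 13 17 28 17 24 0 25 6 7 9 3 14 7 7 12 10 16 4 7 5-10-25 1-33 21-43 6-21 8-5 21 1 1-2 8-17 8-13 8-22-16-6-10-6-1-33-3-7-30-2-25-19-7-24 1-20z"/><path data-summit="425 446" data-summit-m="1002" d="M463 169l-16 1-19 5-24 53-1 2-21-1-8 5-6 21-22 47 1 35 10 17 0 7-7 15-11 15-14 5-7 10-7 6-16 5-15 8-12 14 4 17 11 26 181-1z"/><path data-summit="73 191" data-summit-m="950" d="M138 34l-122 1 1 259 2-2 8 1 23 12-6-13 0-19 4-12-2-19 2-4 6-7 10-3 16-2 15 5 17 1 27-9 25-5 15-10 7-19 19-17 4-14-16-7 2-24 12-28 2-15-34-7-4-4-6-17z"/><path data-summit="17 449" data-summit-m="889" d="M22 292l-6 3 0 186 118 1-19-33-29-36-8-7-15-2-7-5-10-28 0-18 6-42-4-6-12-9z"/><path data-summit="463 35" data-summit-m="852" d="M463 34l-134 1 8 29 4 2 31 0 7 3 6 0 22-9 20-3 11 23 2 7-8 10-8 3-8 0-9-4 1 12-9 15 2 8 0 31 4 5 16 7 9 1 34-6z"/><path data-summit="251 35" data-summit-m="847" d="M283 34l-83 0 2 29 5 18 2 2 26 1 21-4 25-24 5-14z"/>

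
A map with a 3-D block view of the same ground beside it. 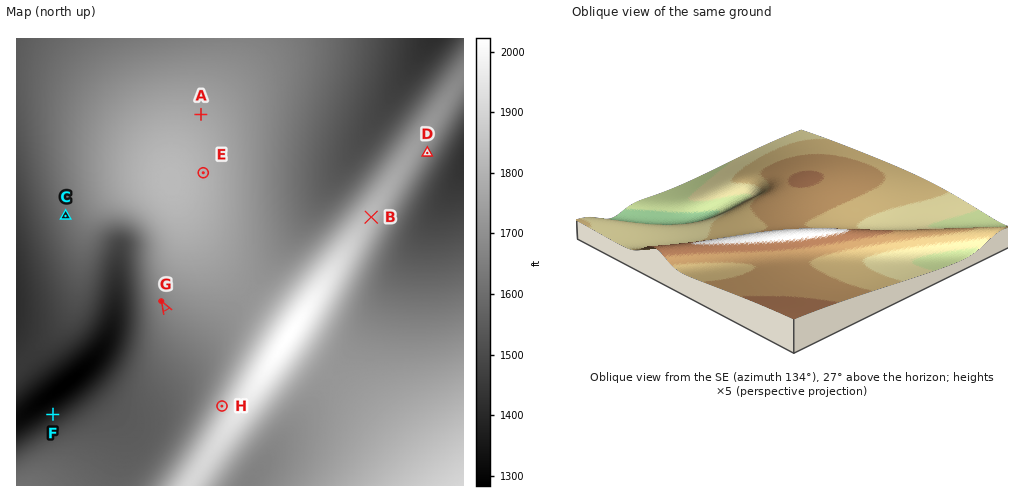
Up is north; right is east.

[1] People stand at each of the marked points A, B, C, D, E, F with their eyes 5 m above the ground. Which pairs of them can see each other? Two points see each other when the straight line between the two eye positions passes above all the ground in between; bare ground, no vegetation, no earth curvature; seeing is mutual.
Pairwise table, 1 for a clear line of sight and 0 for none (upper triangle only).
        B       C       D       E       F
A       1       0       0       1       0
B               0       1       1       0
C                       0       0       1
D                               0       0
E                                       0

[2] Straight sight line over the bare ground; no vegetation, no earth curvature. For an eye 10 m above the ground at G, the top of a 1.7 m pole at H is visible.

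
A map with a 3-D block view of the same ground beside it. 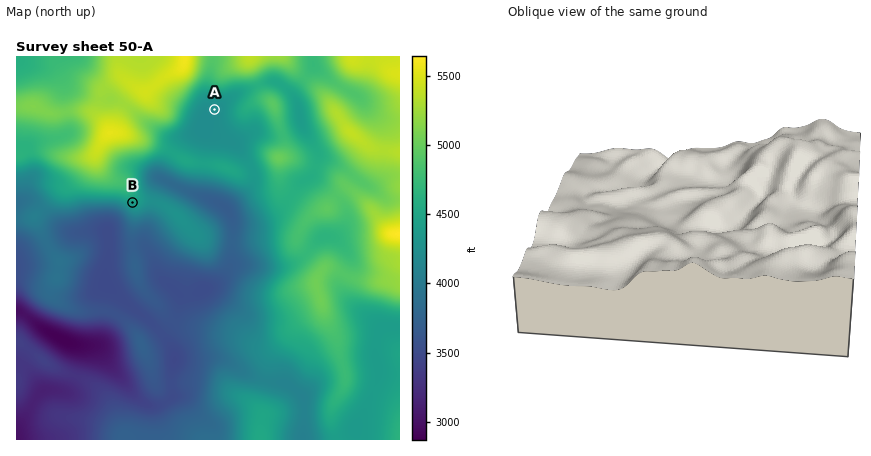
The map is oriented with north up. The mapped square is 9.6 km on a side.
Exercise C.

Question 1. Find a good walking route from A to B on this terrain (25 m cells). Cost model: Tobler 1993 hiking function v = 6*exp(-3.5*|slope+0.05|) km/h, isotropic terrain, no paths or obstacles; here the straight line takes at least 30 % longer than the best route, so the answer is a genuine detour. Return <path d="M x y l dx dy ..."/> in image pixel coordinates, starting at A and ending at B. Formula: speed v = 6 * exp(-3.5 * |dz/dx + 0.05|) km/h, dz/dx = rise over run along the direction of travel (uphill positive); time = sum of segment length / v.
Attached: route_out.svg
<path d="M214 110l-14 6-34 36-22 10-4 4-2 4 0 26-2 4-4 2"/>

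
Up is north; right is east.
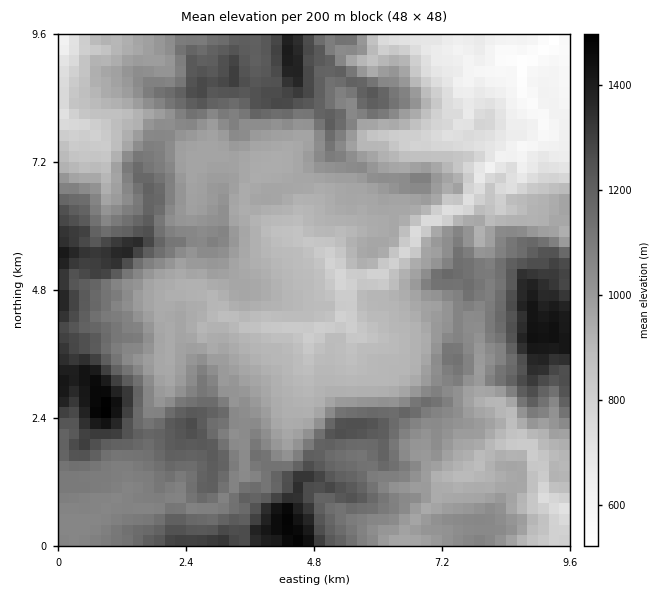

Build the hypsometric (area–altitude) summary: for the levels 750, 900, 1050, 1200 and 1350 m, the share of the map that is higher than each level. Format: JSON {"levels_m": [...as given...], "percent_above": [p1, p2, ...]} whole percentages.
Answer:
{"levels_m": [750, 900, 1050, 1200, 1350], "percent_above": [92, 78, 42, 17, 4]}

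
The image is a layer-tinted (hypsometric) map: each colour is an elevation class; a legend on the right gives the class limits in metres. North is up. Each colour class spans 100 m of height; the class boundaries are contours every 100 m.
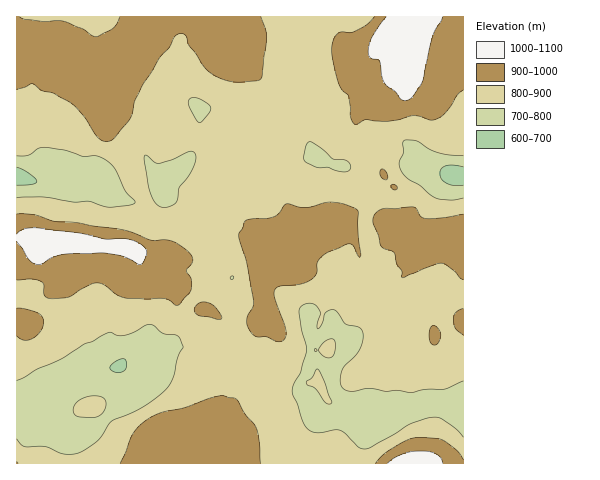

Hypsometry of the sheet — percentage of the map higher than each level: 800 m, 83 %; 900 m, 32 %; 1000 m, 4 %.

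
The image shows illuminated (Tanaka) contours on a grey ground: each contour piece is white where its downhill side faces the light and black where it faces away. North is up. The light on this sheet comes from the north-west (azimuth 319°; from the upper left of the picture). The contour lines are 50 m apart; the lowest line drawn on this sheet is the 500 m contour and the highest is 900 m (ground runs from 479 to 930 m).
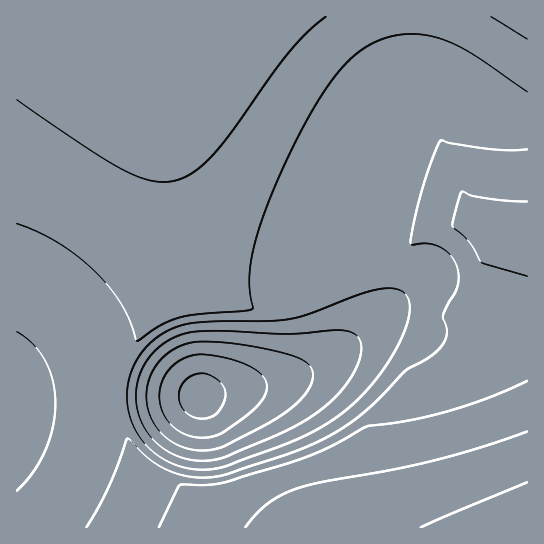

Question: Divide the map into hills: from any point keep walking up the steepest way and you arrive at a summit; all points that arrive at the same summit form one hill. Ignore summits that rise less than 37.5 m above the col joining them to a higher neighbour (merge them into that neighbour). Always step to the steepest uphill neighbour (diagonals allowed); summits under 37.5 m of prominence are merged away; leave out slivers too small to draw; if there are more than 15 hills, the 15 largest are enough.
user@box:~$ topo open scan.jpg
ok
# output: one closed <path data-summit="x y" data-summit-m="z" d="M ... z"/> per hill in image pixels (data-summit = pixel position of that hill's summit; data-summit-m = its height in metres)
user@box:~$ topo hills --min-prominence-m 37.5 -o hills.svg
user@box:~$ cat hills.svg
<path data-summit="190 17" data-summit-m="849" d="M410 16l-393 0-1 383 34-6 41-2 114 5 82-17 28-12 16-11 12-11 8-18 0-13-12-37 0-18 5-33 13-47 15-37 12-24 23-31 2-8z"/><path data-summit="527 527" data-summit-m="930" d="M403 319l-10 0-14 4-56 40-28 13-28 8-62 12-114-5-41 2-33 7-1 127 511 1 1-199-93 3z"/><path data-summit="527 229" data-summit-m="846" d="M429 89l-20 3-18 15-19 35-15 37-13 47-5 33 1 26 11 29 0 13-6 14-11 14 43-31 16-5 16 1 26 12 58-1 35-4 0-206-21-4-49-20z"/><path data-summit="527 17" data-summit-m="829" d="M527 16l-116 0 0 57-4 14-7 10 18-8 19 2 70 26 20 3z"/>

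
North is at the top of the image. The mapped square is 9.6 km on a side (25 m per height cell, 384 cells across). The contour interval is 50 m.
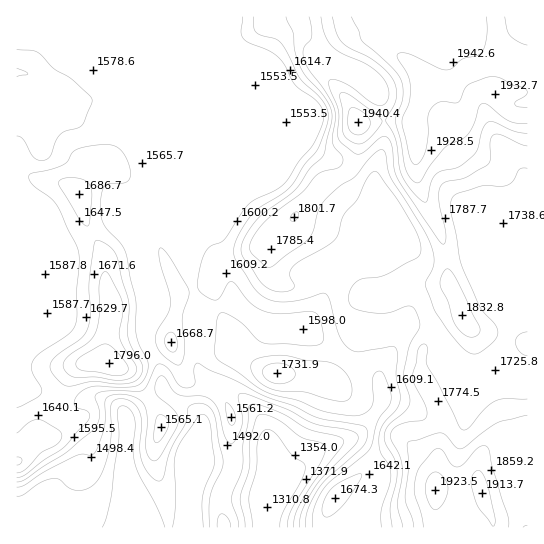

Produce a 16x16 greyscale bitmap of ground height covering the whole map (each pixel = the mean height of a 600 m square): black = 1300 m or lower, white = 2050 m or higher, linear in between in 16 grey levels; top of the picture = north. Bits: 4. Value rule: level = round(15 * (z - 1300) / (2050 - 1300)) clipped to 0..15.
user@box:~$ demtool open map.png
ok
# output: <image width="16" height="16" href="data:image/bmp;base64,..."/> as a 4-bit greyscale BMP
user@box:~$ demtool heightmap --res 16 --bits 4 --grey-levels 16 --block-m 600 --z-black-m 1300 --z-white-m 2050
<image width="16" height="16" href="data:image/bmp;base64,Qk32AAAAAAAAAHYAAAAoAAAAEAAAABAAAAABAAQAAAAAAIAAAAATCwAAEwsAABAAAAAAAAAAAAAAABEREQAiIiIAMzMzAERERABVVVUAZmZmAHd3dwCIiIgAmZmZAKqqqgC7u7sAzMzMAN3d3QDu7u4A////ACIhIjEmZ7zLQzIxMRR3vMp2QkExEkiqunZSU0M1Z5maZ3ZFVnd2mZlnmGZnd3eJmWaHZmZmiIqpZodmZ4eImplmdmZpmIiJmWZ2ZWipiJqZZ3ZVVomIuplWZlVVWJnbqVVVVVVWy9y7RVVVVVi63d1FVVVVeavd3VZVVVeKzMze"/>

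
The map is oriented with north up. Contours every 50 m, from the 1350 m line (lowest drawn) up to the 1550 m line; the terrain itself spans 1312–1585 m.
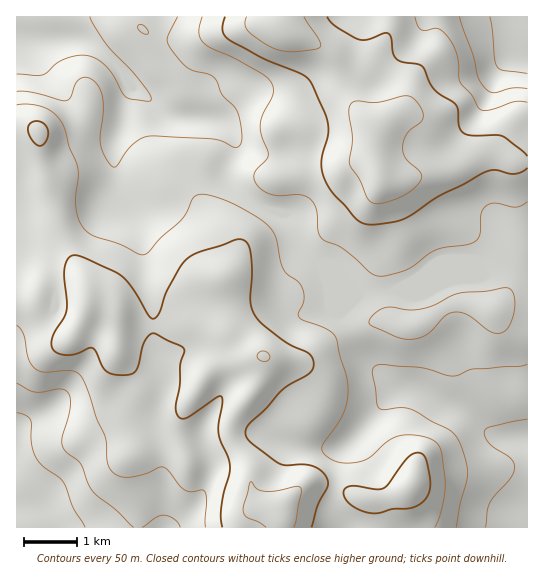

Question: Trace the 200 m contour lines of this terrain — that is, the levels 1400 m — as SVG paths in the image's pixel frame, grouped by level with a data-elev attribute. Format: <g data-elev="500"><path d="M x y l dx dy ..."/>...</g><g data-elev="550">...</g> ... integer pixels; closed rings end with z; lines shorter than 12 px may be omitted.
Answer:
<g data-elev="1400"><path d="M142 527l13-9 8-3 11 4 6 8"/><path d="M456 527l12-53-2-13-7-20-10-11-36-20-11-2-17 2-6-2-2-6-5-28 1-5 2-3 6-2 36 3 36 9 20-7 46-3 8-2"/><path d="M17 383l17 9 8 0 19-3 7 4 2 5 0 8-8 32 1 9 4 6 14 11 7 19 6 10 22 17 18 17"/><path d="M527 89l-14-1-19 5-5-2-4-3-7-11-5-22-14-38"/><path d="M144 34l4 0 0-4-5-5-4 0-1 4z"/><path d="M178 17l-10 20 0 8 11 14 8 9 7 3 15 3 5 3 9 18 12 13 4 10 3 16-1 8-3 5-4 0-12-6-9-2-66-3-6 3-9 6-14 19-4 3-7-6-6-14-1-10 3-24 0-14-4-11-6-8-7-3-7 2-4 6-5 13-4 3-35-9-14-1"/></g>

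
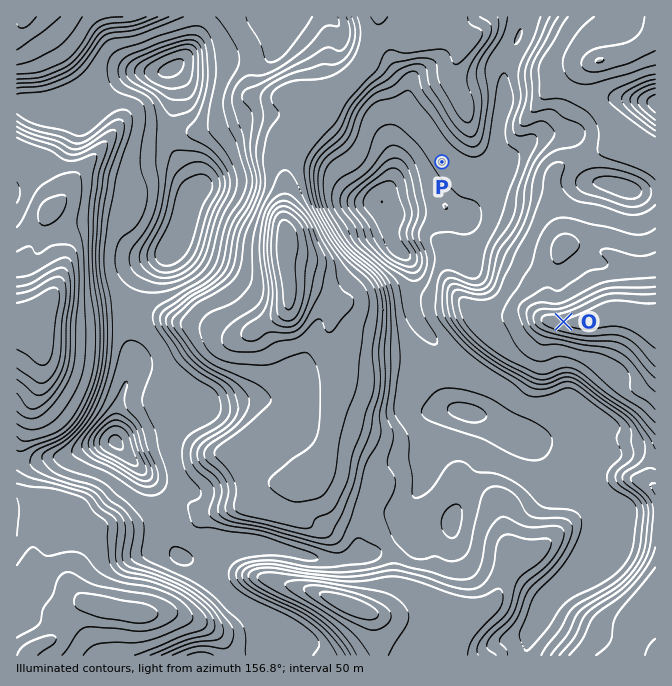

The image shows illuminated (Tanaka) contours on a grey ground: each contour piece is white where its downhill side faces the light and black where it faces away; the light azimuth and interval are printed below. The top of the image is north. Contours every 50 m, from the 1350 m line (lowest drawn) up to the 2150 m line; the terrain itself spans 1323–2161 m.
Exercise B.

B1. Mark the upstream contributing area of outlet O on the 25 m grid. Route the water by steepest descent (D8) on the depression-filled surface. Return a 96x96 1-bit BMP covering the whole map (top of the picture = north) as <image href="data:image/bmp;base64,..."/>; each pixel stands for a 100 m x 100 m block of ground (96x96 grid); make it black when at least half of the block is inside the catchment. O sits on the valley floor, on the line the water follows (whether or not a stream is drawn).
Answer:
<image width="96" height="96" href="data:image/bmp;base64,Qk2+BAAAAAAAAD4AAAAoAAAAYAAAAGAAAAABAAEAAAAAAIAEAAATCwAAEwsAAAIAAAAAAAAA////AAAAAAAAAAAAAAAAAAAAAAAAAAAAAAAAAAAAAAAAAAAAAAAAAAAAAAAAAAAAAAAAAAAAAAAAAAAAAAAAAAAAAAAAAAAAAAAAAAAAAAAAAAAAAAAAAAAAAAAAAAAAAAAAAAAAAAAAAAAAAAAAAAAAAAAAAAAAAAAAAAAAAAAAAAAAAAAAAAAAAAAAAAAAAAAAAAAAAAAAAAAAAAAAAAAAAAAAAAAAAAAAAAAAAAAAAAAAAAAAAAAAAAAAAAAAAAAAAAAAAAAAAAAAAAAAAAAAAAAAAAAAAAAAAAAAAAAAAAAAAAAAAAAAAAAAAAAAAAAAAAAAAAAAAAAAAAAAAAAAAAAAAAAAAAAAAAAAAAAAAAAAAAAAAAAAAAAAAAAAAAAAAAAAAAAAAAAAAAAAAAAAAAAAAAAAAAAAAAAAAAAAAAAAAAAAAAAAAAAAAAAAAAAAAAAAAAAAAAAAAAAAAAAAAAAAAAAAAAAAAAAAAAAAAAAAAAAAAAAAAAAAAAAAAAAAAAAAAAAAAAAAAAAAAAAIAAAAAAAAAAAAAAA8AAAAAAAAAAAAAAB+AAAAAAAAAAAAAAH/AAAAAAAAAAAAAA//gAAAAAAAAAAAAD//wAAAAAAAAAAAAH//wAAAAAAAAAAAAH//wAAAAAAAAAAAAH//wAAAAAAAAAAAAH//wAAAAAAAAAAAAH//gAAAAAAAAAAAAH//gAAAAAAAAAAAAP//gAAAAAAAAAAAAP//gAAAAAAAAAAAAf//gAAAAAAAAAAAA///gAAAAAAAAAAAA///gAAAAAAAAAAAB///gAAAAAAAAAAAD///wAAAAAAAAAAAD///wAAAAAAAAAAAH///wAAAAAAAAAAAH///wAAAAAAAAAAAH///wAAAAAAAAAAAH///wAAAAAAAAAAAH///gAAAAAAAAAAAH//+AAAAAAAAAAAAH//4AAAAAAAAAAAAH//wAAAAAAAAAAAAP+AAAAAAAAAAAAAAf+AAAAAAAAAAAAAA/+AAAAAAAAAAAAAA/+AAAAAAAAAAAAAA/+AAAAAAAAAAAAAA/AAAAAAAAAAAAAAAAAAAAAAAAAAAAAAAAAAAAAAAAAAAAAAAAAAAAAAAAAAAAAAAAAAAAAAAAAAAAAAAAAAAAAAAAAAAAAAAAAAAAAAAAAAAAAAAAAAAAAAAAAAAAAAAAAAAAAAAAAAAAAAAAAAAAAAAAAAAAAAAAAAAAAAAAAAAAAAAAAAAAAAAAAAAAAAAAAAAAAAAAAAAAAAAAAAAAAAAAAAAAAAAAAAAAAAAAAAAAAAAAAAAAAAAAAAAAAAAAAAAAAAAAAAAAAAAAAAAAAAAAAAAAAAAAAAAAAAAAAAAAAAAAAAAAAAAAAAAAAAAAAAAAAAAAAAAAAAAAAAAAAAAAAAAAAAAAAAAAAAAAAAAAAAAAAAAAAAAAAAAAAAAAAAAAAAAAAAAAAAAAAAAAAAAAAAAAAAAAAAAAAAAAAAAAAAAAAAAAAAAAAAAAAAAAAAAAAAAAAAAAAAAAAAAAAAAAAAAAAAAAAAAAAA="/>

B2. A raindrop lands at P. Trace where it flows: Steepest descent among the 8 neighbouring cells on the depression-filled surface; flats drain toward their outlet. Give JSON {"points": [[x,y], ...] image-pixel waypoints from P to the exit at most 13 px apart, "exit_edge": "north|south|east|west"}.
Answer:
{"points": [[442, 162], [455, 148], [467, 135], [467, 122], [465, 108], [458, 95], [454, 82], [454, 68], [458, 55], [462, 42], [450, 28], [437, 27], [428, 18], [427, 17]], "exit_edge": "north"}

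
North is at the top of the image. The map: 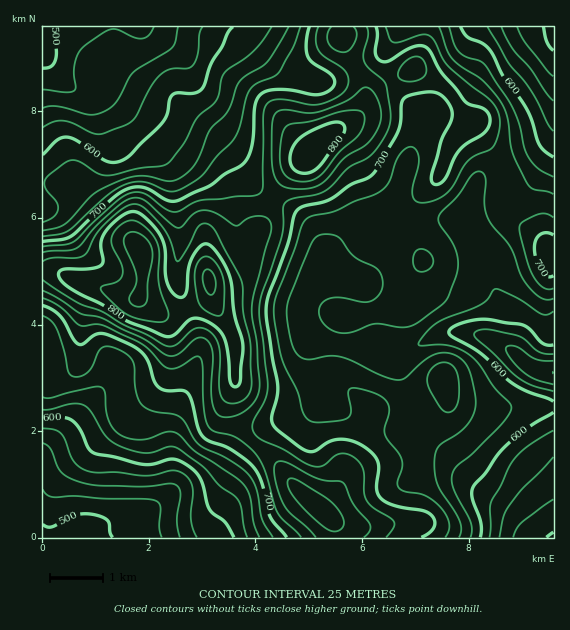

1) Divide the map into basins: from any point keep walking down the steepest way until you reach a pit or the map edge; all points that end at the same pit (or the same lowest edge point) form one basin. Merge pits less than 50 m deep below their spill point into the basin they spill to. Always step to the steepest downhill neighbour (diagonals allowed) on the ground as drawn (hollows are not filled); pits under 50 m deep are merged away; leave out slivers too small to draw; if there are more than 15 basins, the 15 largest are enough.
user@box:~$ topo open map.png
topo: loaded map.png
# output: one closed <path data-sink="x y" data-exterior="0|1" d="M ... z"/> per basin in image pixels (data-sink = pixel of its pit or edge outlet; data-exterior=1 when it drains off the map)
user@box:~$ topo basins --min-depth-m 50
<path data-sink="553 537" data-exterior="1" d="M476 123l-9 6-14 14-15 34-6 6-9 4-16-1-28-12-10-9-11-20-9-10-8-4-9 2-42 40-11 15-20 41-6 27-6 9-11 9-27 7 4 20 13 22 9 22 0 42-2 16 4 17 12 19 18 14 11 11 13 19 42 38 3 17 218-1-1-131-64 3-28-4-12-8-4-14-2-1-8 8-14 7-22 8-26 5-32-27-6-8-2-11 1-23 7-21 3-3 15 0 49-11 6-11 5-26 9-12 78-46-1-35-3-9-24-35z"/><path data-sink="43 49" data-exterior="1" d="M341 26l-298 0-1 243 14 2 68 26 15 0 4 5 20 12 17-1 25-12 5-6-1-14 27-7 7-4 7-9 15-44 14-29 11-15 39-39 27-16 9-13 0-18-20-40z"/><path data-sink="77 537" data-exterior="1" d="M49 270l-7 1 1 267 292-1 0-9-2-7-42-38-13-19-29-25-8-11-7-16-1-9 2-16 0-42-9-22-13-22-2-11-2 7-10 8-19 8-17 1-20-12-4-5-15 0z"/><path data-sink="553 27" data-exterior="1" d="M553 26l-210 0-1 13 3 8 20 40 0 18-9 13-21 13 14 4 9 10 11 20 10 9 28 12 16 1 9-4 6-6 15-34 14-14 9-6 2 9 24 35 3 9 0 31 2 5 10 10 19 12 10 11 3 8 4 2z"/><path data-sink="553 372" data-exterior="1" d="M507 210l-79 47-9 12-5 26-6 11-49 11-15 0-3 3-8 31 2 24 8 10 30 25 26-5 22-8 14-7 8-8 2 1 4 14 12 8 28 4 65-4 0-149-5-3-3-8-10-11-19-12z"/>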